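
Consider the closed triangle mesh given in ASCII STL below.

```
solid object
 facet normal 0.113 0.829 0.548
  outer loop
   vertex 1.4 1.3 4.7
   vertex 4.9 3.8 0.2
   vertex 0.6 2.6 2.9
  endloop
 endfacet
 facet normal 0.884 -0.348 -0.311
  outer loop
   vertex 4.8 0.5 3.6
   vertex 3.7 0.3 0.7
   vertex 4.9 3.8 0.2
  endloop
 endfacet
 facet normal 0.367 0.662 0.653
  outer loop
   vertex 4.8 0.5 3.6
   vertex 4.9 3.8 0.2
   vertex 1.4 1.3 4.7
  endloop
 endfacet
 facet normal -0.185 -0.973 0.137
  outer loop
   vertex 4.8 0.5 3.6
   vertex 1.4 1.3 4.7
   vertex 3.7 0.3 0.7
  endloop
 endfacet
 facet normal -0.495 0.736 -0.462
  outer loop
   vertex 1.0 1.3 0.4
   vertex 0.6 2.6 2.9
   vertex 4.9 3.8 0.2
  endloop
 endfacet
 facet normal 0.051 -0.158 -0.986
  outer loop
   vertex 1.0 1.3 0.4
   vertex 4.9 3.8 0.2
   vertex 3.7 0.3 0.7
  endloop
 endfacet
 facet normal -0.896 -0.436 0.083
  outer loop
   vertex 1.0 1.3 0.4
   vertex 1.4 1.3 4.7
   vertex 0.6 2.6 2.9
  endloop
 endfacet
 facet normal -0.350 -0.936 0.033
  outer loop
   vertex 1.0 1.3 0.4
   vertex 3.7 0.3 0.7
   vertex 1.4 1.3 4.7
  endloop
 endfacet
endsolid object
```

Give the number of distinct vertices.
6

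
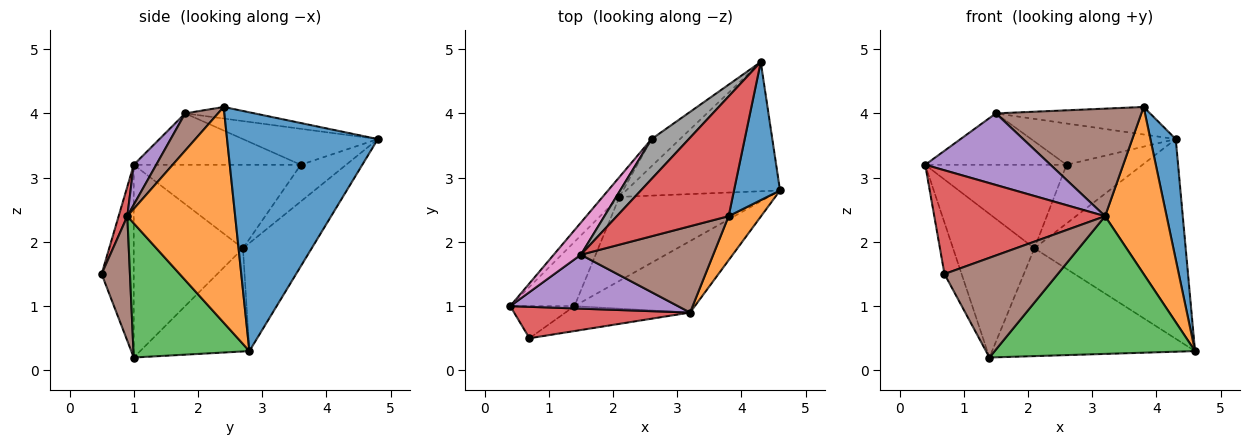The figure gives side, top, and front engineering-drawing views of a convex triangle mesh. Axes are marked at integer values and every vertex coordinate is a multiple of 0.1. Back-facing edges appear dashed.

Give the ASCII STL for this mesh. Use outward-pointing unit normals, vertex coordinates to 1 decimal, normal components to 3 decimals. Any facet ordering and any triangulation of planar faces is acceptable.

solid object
 facet normal 0.969 -0.163 0.187
  outer loop
   vertex 3.8 2.4 4.1
   vertex 4.6 2.8 0.3
   vertex 4.3 4.8 3.6
  endloop
 endfacet
 facet normal 0.861 -0.491 0.130
  outer loop
   vertex 3.2 0.9 2.4
   vertex 4.6 2.8 0.3
   vertex 3.8 2.4 4.1
  endloop
 endfacet
 facet normal 0.457 -0.790 -0.410
  outer loop
   vertex 1.4 1.0 0.2
   vertex 4.6 2.8 0.3
   vertex 3.2 0.9 2.4
  endloop
 endfacet
 facet normal -0.100 0.223 0.970
  outer loop
   vertex 1.5 1.8 4.0
   vertex 3.8 2.4 4.1
   vertex 4.3 4.8 3.6
  endloop
 endfacet
 facet normal 0.142 -0.791 0.596
  outer loop
   vertex 1.5 1.8 4.0
   vertex 0.4 1.0 3.2
   vertex 3.2 0.9 2.4
  endloop
 endfacet
 facet normal 0.174 -0.768 0.616
  outer loop
   vertex 1.5 1.8 4.0
   vertex 3.2 0.9 2.4
   vertex 3.8 2.4 4.1
  endloop
 endfacet
 facet normal -0.708 0.599 0.374
  outer loop
   vertex 2.6 3.6 3.2
   vertex 0.4 1.0 3.2
   vertex 1.5 1.8 4.0
  endloop
 endfacet
 facet normal -0.557 0.597 0.577
  outer loop
   vertex 2.6 3.6 3.2
   vertex 1.5 1.8 4.0
   vertex 4.3 4.8 3.6
  endloop
 endfacet
 facet normal -0.356 0.784 -0.508
  outer loop
   vertex 2.1 2.7 1.9
   vertex 4.3 4.8 3.6
   vertex 4.6 2.8 0.3
  endloop
 endfacet
 facet normal -0.391 0.726 -0.565
  outer loop
   vertex 2.1 2.7 1.9
   vertex 4.6 2.8 0.3
   vertex 1.4 1.0 0.2
  endloop
 endfacet
 facet normal -0.476 0.798 -0.369
  outer loop
   vertex 2.1 2.7 1.9
   vertex 2.6 3.6 3.2
   vertex 4.3 4.8 3.6
  endloop
 endfacet
 facet normal -0.775 0.577 -0.258
  outer loop
   vertex 2.1 2.7 1.9
   vertex 1.4 1.0 0.2
   vertex 0.4 1.0 3.2
  endloop
 endfacet
 facet normal -0.755 0.638 -0.152
  outer loop
   vertex 2.1 2.7 1.9
   vertex 0.4 1.0 3.2
   vertex 2.6 3.6 3.2
  endloop
 endfacet
 facet normal 0.049 -0.956 0.290
  outer loop
   vertex 0.7 0.5 1.5
   vertex 3.2 0.9 2.4
   vertex 0.4 1.0 3.2
  endloop
 endfacet
 facet normal -0.846 0.451 -0.282
  outer loop
   vertex 0.7 0.5 1.5
   vertex 0.4 1.0 3.2
   vertex 1.4 1.0 0.2
  endloop
 endfacet
 facet normal 0.236 -0.943 -0.236
  outer loop
   vertex 0.7 0.5 1.5
   vertex 1.4 1.0 0.2
   vertex 3.2 0.9 2.4
  endloop
 endfacet
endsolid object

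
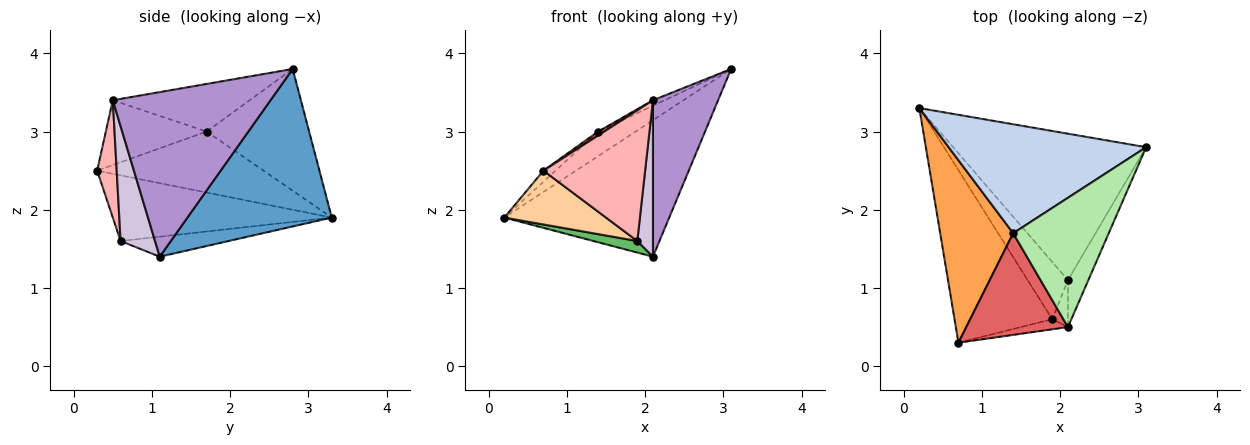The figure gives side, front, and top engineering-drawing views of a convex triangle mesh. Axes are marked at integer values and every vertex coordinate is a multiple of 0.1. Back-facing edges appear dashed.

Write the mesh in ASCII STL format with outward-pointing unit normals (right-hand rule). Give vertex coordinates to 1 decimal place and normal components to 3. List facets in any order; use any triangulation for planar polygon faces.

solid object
 facet normal 0.513 0.585 -0.628
  outer loop
   vertex 2.1 1.1 1.4
   vertex 0.2 3.3 1.9
   vertex 3.1 2.8 3.8
  endloop
 endfacet
 facet normal -0.515 0.188 0.836
  outer loop
   vertex 1.4 1.7 3.0
   vertex 3.1 2.8 3.8
   vertex 0.2 3.3 1.9
  endloop
 endfacet
 facet normal -0.641 0.047 0.766
  outer loop
   vertex 1.4 1.7 3.0
   vertex 0.2 3.3 1.9
   vertex 0.7 0.3 2.5
  endloop
 endfacet
 facet normal -0.540 -0.251 -0.803
  outer loop
   vertex 1.9 0.6 1.6
   vertex 0.7 0.3 2.5
   vertex 0.2 3.3 1.9
  endloop
 endfacet
 facet normal -0.438 -0.178 -0.881
  outer loop
   vertex 1.9 0.6 1.6
   vertex 0.2 3.3 1.9
   vertex 2.1 1.1 1.4
  endloop
 endfacet
 facet normal -0.446 0.038 0.894
  outer loop
   vertex 2.1 0.5 3.4
   vertex 3.1 2.8 3.8
   vertex 1.4 1.7 3.0
  endloop
 endfacet
 facet normal -0.537 -0.032 0.843
  outer loop
   vertex 2.1 0.5 3.4
   vertex 1.4 1.7 3.0
   vertex 0.7 0.3 2.5
  endloop
 endfacet
 facet normal 0.188 -0.979 -0.075
  outer loop
   vertex 2.1 0.5 3.4
   vertex 0.7 0.3 2.5
   vertex 1.9 0.6 1.6
  endloop
 endfacet
 facet normal 0.918 -0.379 -0.114
  outer loop
   vertex 2.1 0.5 3.4
   vertex 2.1 1.1 1.4
   vertex 3.1 2.8 3.8
  endloop
 endfacet
 facet normal 0.903 -0.411 -0.123
  outer loop
   vertex 2.1 0.5 3.4
   vertex 1.9 0.6 1.6
   vertex 2.1 1.1 1.4
  endloop
 endfacet
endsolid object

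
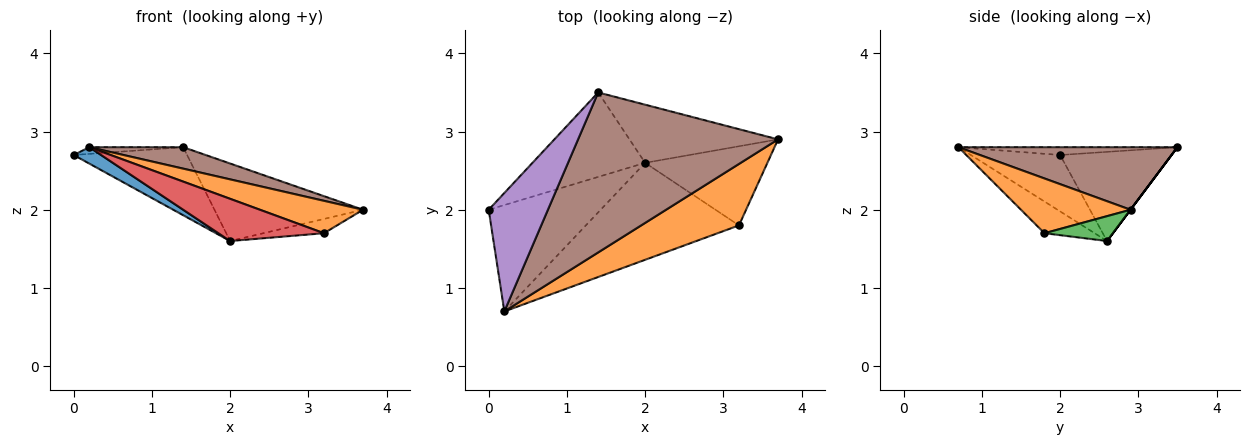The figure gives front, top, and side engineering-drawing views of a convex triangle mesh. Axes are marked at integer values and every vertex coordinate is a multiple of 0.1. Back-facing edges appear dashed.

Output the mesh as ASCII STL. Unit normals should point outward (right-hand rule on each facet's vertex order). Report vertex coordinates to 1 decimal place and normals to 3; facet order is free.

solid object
 facet normal -0.446 -0.137 -0.885
  outer loop
   vertex 2.0 2.6 1.6
   vertex 0.2 0.7 2.8
   vertex 0.0 2.0 2.7
  endloop
 endfacet
 facet normal 0.444 -0.418 0.793
  outer loop
   vertex 3.2 1.8 1.7
   vertex 3.7 2.9 2.0
   vertex 0.2 0.7 2.8
  endloop
 endfacet
 facet normal 0.196 0.174 -0.965
  outer loop
   vertex 3.2 1.8 1.7
   vertex 2.0 2.6 1.6
   vertex 3.7 2.9 2.0
  endloop
 endfacet
 facet normal -0.186 -0.392 -0.901
  outer loop
   vertex 3.2 1.8 1.7
   vertex 0.2 0.7 2.8
   vertex 2.0 2.6 1.6
  endloop
 endfacet
 facet normal -0.131 0.056 0.990
  outer loop
   vertex 1.4 3.5 2.8
   vertex 0.0 2.0 2.7
   vertex 0.2 0.7 2.8
  endloop
 endfacet
 facet normal 0.296 -0.127 0.947
  outer loop
   vertex 1.4 3.5 2.8
   vertex 0.2 0.7 2.8
   vertex 3.7 2.9 2.0
  endloop
 endfacet
 facet normal -0.525 0.534 -0.663
  outer loop
   vertex 1.4 3.5 2.8
   vertex 2.0 2.6 1.6
   vertex 0.0 2.0 2.7
  endloop
 endfacet
 facet normal 0.000 0.800 -0.600
  outer loop
   vertex 1.4 3.5 2.8
   vertex 3.7 2.9 2.0
   vertex 2.0 2.6 1.6
  endloop
 endfacet
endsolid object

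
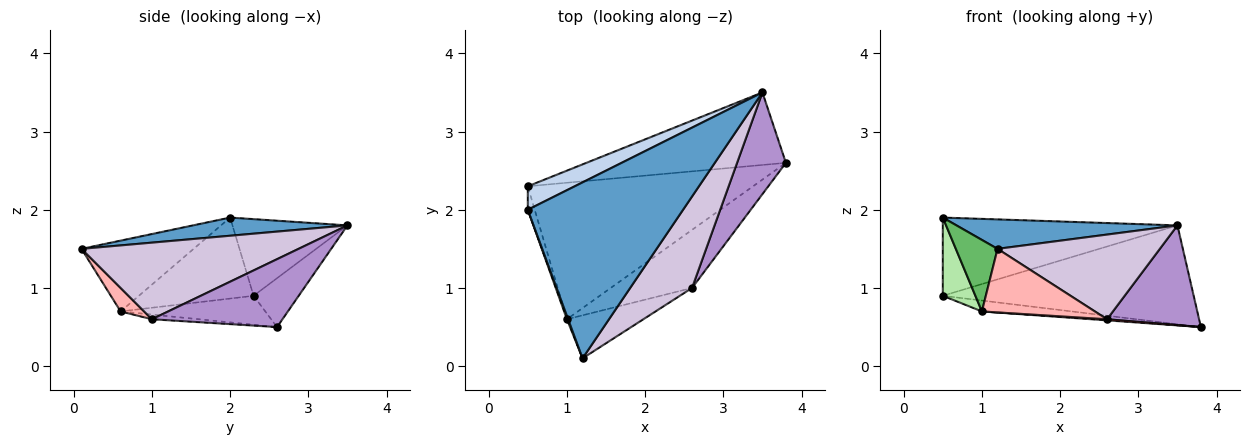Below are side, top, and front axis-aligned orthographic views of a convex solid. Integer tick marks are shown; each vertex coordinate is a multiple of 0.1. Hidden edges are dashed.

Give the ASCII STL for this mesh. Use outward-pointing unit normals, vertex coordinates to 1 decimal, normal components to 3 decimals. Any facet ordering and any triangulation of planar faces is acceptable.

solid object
 facet normal 0.115 -0.164 0.980
  outer loop
   vertex 3.5 3.5 1.8
   vertex 0.5 2.0 1.9
   vertex 1.2 0.1 1.5
  endloop
 endfacet
 facet normal -0.425 0.867 0.260
  outer loop
   vertex 0.5 2.3 0.9
   vertex 0.5 2.0 1.9
   vertex 3.5 3.5 1.8
  endloop
 endfacet
 facet normal -0.144 0.798 -0.585
  outer loop
   vertex 0.5 2.3 0.9
   vertex 3.5 3.5 1.8
   vertex 3.8 2.6 0.5
  endloop
 endfacet
 facet normal -0.127 0.079 -0.989
  outer loop
   vertex 1.0 0.6 0.7
   vertex 0.5 2.3 0.9
   vertex 3.8 2.6 0.5
  endloop
 endfacet
 facet normal -0.937 -0.349 0.016
  outer loop
   vertex 1.0 0.6 0.7
   vertex 1.2 0.1 1.5
   vertex 0.5 2.0 1.9
  endloop
 endfacet
 facet normal -0.959 -0.272 -0.082
  outer loop
   vertex 1.0 0.6 0.7
   vertex 0.5 2.0 1.9
   vertex 0.5 2.3 0.9
  endloop
 endfacet
 facet normal -0.058 -0.019 -0.998
  outer loop
   vertex 2.6 1.0 0.6
   vertex 1.0 0.6 0.7
   vertex 3.8 2.6 0.5
  endloop
 endfacet
 facet normal 0.170 -0.816 -0.552
  outer loop
   vertex 2.6 1.0 0.6
   vertex 1.2 0.1 1.5
   vertex 1.0 0.6 0.7
  endloop
 endfacet
 facet normal 0.705 -0.497 0.507
  outer loop
   vertex 2.6 1.0 0.6
   vertex 3.8 2.6 0.5
   vertex 3.5 3.5 1.8
  endloop
 endfacet
 facet normal 0.672 -0.503 0.543
  outer loop
   vertex 2.6 1.0 0.6
   vertex 3.5 3.5 1.8
   vertex 1.2 0.1 1.5
  endloop
 endfacet
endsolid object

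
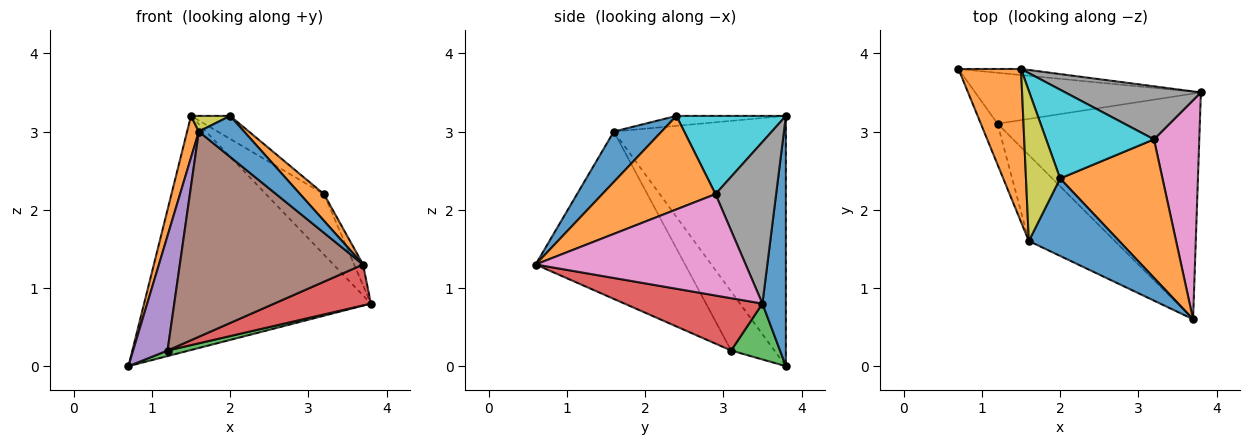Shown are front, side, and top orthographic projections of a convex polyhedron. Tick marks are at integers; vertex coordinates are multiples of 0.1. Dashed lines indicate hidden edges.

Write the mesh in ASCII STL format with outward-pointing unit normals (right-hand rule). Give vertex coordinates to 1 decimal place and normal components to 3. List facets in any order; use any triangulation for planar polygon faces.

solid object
 facet normal 0.103 0.994 -0.026
  outer loop
   vertex 1.5 3.8 3.2
   vertex 3.8 3.5 0.8
   vertex 0.7 3.8 0.0
  endloop
 endfacet
 facet normal -0.968 -0.066 0.242
  outer loop
   vertex 1.6 1.6 3.0
   vertex 1.5 3.8 3.2
   vertex 0.7 3.8 0.0
  endloop
 endfacet
 facet normal 0.239 -0.105 -0.965
  outer loop
   vertex 1.2 3.1 0.2
   vertex 0.7 3.8 0.0
   vertex 3.8 3.5 0.8
  endloop
 endfacet
 facet normal 0.247 -0.173 -0.954
  outer loop
   vertex 1.2 3.1 0.2
   vertex 3.8 3.5 0.8
   vertex 3.7 0.6 1.3
  endloop
 endfacet
 facet normal -0.764 -0.608 -0.216
  outer loop
   vertex 1.2 3.1 0.2
   vertex 1.6 1.6 3.0
   vertex 0.7 3.8 0.0
  endloop
 endfacet
 facet normal -0.601 -0.737 -0.309
  outer loop
   vertex 1.2 3.1 0.2
   vertex 3.7 0.6 1.3
   vertex 1.6 1.6 3.0
  endloop
 endfacet
 facet normal 0.912 0.039 0.408
  outer loop
   vertex 3.2 2.9 2.2
   vertex 3.7 0.6 1.3
   vertex 3.8 3.5 0.8
  endloop
 endfacet
 facet normal 0.618 0.591 0.518
  outer loop
   vertex 3.2 2.9 2.2
   vertex 3.8 3.5 0.8
   vertex 1.5 3.8 3.2
  endloop
 endfacet
 facet normal -0.279 -0.100 0.955
  outer loop
   vertex 2.0 2.4 3.2
   vertex 1.5 3.8 3.2
   vertex 1.6 1.6 3.0
  endloop
 endfacet
 facet normal 0.575 0.205 0.792
  outer loop
   vertex 2.0 2.4 3.2
   vertex 3.2 2.9 2.2
   vertex 1.5 3.8 3.2
  endloop
 endfacet
 facet normal 0.442 -0.419 0.793
  outer loop
   vertex 2.0 2.4 3.2
   vertex 1.6 1.6 3.0
   vertex 3.7 0.6 1.3
  endloop
 endfacet
 facet normal 0.668 -0.141 0.731
  outer loop
   vertex 2.0 2.4 3.2
   vertex 3.7 0.6 1.3
   vertex 3.2 2.9 2.2
  endloop
 endfacet
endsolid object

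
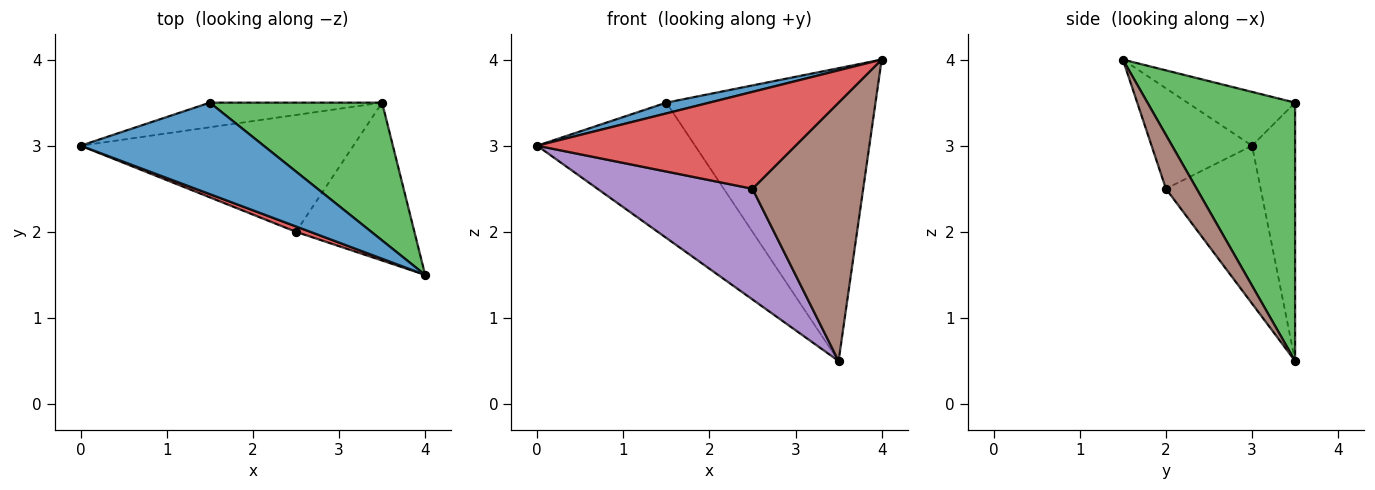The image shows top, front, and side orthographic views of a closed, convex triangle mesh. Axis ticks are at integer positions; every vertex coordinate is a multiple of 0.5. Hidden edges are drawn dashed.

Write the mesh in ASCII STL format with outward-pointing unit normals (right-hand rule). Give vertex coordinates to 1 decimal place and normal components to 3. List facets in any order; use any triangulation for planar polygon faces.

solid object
 facet normal -0.280 -0.112 0.953
  outer loop
   vertex 1.5 3.5 3.5
   vertex 0.0 3.0 3.0
   vertex 4.0 1.5 4.0
  endloop
 endfacet
 facet normal -0.259 0.950 -0.173
  outer loop
   vertex 1.5 3.5 3.5
   vertex 3.5 3.5 0.5
   vertex 0.0 3.0 3.0
  endloop
 endfacet
 facet normal 0.538 0.763 0.359
  outer loop
   vertex 1.5 3.5 3.5
   vertex 4.0 1.5 4.0
   vertex 3.5 3.5 0.5
  endloop
 endfacet
 facet normal -0.362 -0.931 0.052
  outer loop
   vertex 2.5 2.0 2.5
   vertex 4.0 1.5 4.0
   vertex 0.0 3.0 3.0
  endloop
 endfacet
 facet normal -0.387 -0.634 -0.669
  outer loop
   vertex 2.5 2.0 2.5
   vertex 0.0 3.0 3.0
   vertex 3.5 3.5 0.5
  endloop
 endfacet
 facet normal 0.231 -0.830 -0.507
  outer loop
   vertex 2.5 2.0 2.5
   vertex 3.5 3.5 0.5
   vertex 4.0 1.5 4.0
  endloop
 endfacet
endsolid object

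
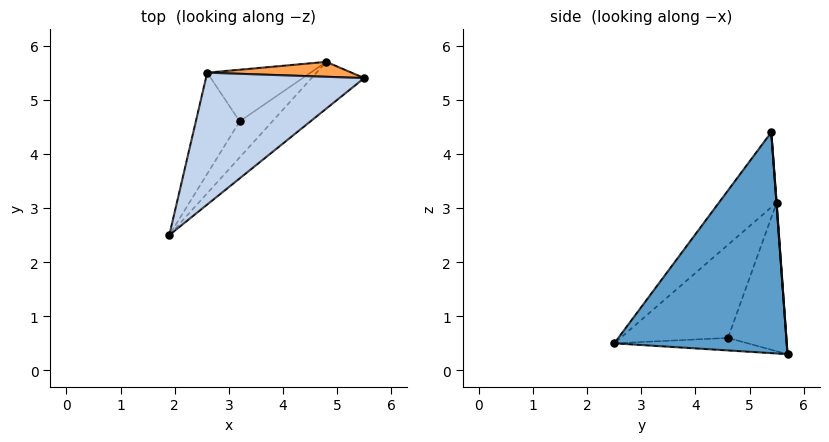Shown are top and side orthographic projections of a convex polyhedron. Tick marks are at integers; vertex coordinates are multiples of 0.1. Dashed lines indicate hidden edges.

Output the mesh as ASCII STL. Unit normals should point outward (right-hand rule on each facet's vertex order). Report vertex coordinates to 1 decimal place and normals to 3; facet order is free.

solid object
 facet normal 0.724 -0.667 -0.173
  outer loop
   vertex 4.8 5.7 0.3
   vertex 5.5 5.4 4.4
   vertex 1.9 2.5 0.5
  endloop
 endfacet
 facet normal -0.354 -0.564 0.746
  outer loop
   vertex 2.6 5.5 3.1
   vertex 1.9 2.5 0.5
   vertex 5.5 5.4 4.4
  endloop
 endfacet
 facet normal 0.002 0.997 0.073
  outer loop
   vertex 2.6 5.5 3.1
   vertex 5.5 5.4 4.4
   vertex 4.8 5.7 0.3
  endloop
 endfacet
 facet normal -0.346 0.257 -0.902
  outer loop
   vertex 3.2 4.6 0.6
   vertex 4.8 5.7 0.3
   vertex 1.9 2.5 0.5
  endloop
 endfacet
 facet normal -0.782 0.502 -0.368
  outer loop
   vertex 3.2 4.6 0.6
   vertex 1.9 2.5 0.5
   vertex 2.6 5.5 3.1
  endloop
 endfacet
 facet normal -0.569 0.720 -0.396
  outer loop
   vertex 3.2 4.6 0.6
   vertex 2.6 5.5 3.1
   vertex 4.8 5.7 0.3
  endloop
 endfacet
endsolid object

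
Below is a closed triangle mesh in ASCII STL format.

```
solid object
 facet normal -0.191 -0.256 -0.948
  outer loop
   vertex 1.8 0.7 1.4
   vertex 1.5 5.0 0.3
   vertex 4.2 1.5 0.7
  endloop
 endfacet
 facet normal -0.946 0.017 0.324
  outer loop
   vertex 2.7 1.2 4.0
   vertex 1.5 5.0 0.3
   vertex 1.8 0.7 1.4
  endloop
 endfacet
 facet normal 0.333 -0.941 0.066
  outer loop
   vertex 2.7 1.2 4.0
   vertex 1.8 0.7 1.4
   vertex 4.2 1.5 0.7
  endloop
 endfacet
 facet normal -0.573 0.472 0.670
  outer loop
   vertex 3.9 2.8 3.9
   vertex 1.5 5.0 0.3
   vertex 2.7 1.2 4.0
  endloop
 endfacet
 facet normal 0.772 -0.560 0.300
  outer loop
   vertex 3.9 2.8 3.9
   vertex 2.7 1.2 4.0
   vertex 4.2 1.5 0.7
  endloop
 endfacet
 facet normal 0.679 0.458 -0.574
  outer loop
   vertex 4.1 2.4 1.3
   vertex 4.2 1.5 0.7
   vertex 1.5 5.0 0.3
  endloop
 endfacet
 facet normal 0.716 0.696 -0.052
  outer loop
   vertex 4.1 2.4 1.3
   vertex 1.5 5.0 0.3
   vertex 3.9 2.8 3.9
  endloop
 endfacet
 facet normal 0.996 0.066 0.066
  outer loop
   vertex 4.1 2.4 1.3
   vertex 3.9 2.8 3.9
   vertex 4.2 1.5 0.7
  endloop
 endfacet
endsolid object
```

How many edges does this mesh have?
12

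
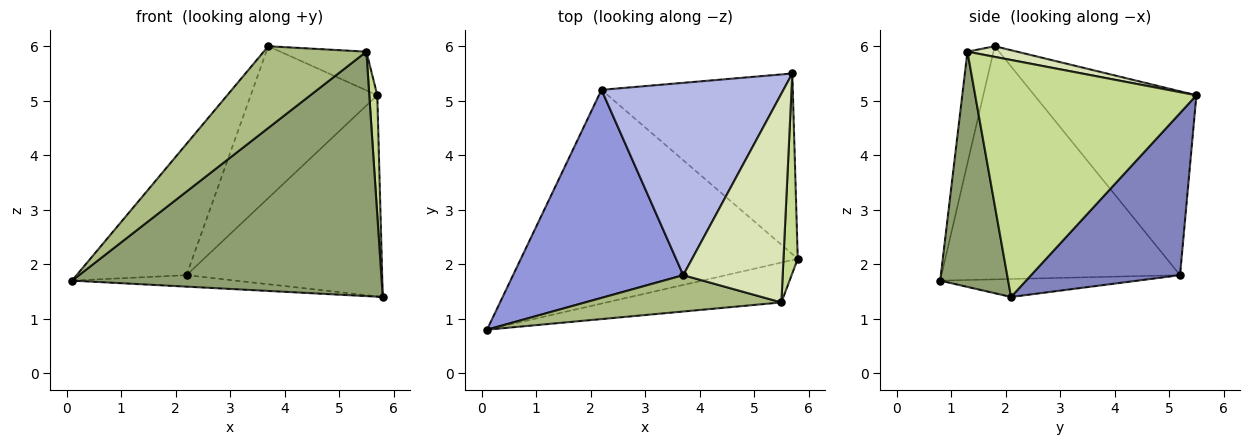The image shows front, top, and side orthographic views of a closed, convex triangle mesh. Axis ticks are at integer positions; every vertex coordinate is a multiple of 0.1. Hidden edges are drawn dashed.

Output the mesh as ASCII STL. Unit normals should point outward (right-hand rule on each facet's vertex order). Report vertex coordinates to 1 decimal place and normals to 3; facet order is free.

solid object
 facet normal -0.065 0.054 -0.996
  outer loop
   vertex 2.2 5.2 1.8
   vertex 5.8 2.1 1.4
   vertex 0.1 0.8 1.7
  endloop
 endfacet
 facet normal 0.493 0.647 -0.582
  outer loop
   vertex 2.2 5.2 1.8
   vertex 5.7 5.5 5.1
   vertex 5.8 2.1 1.4
  endloop
 endfacet
 facet normal -0.757 0.349 0.553
  outer loop
   vertex 2.2 5.2 1.8
   vertex 0.1 0.8 1.7
   vertex 3.7 1.8 6.0
  endloop
 endfacet
 facet normal -0.621 0.485 0.615
  outer loop
   vertex 2.2 5.2 1.8
   vertex 3.7 1.8 6.0
   vertex 5.7 5.5 5.1
  endloop
 endfacet
 facet normal 0.212 -0.965 -0.157
  outer loop
   vertex 5.5 1.3 5.9
   vertex 0.1 0.8 1.7
   vertex 5.8 2.1 1.4
  endloop
 endfacet
 facet normal -0.225 -0.890 0.396
  outer loop
   vertex 5.5 1.3 5.9
   vertex 3.7 1.8 6.0
   vertex 0.1 0.8 1.7
  endloop
 endfacet
 facet normal 0.998 -0.036 0.060
  outer loop
   vertex 5.5 1.3 5.9
   vertex 5.8 2.1 1.4
   vertex 5.7 5.5 5.1
  endloop
 endfacet
 facet normal 0.105 0.181 0.978
  outer loop
   vertex 5.5 1.3 5.9
   vertex 5.7 5.5 5.1
   vertex 3.7 1.8 6.0
  endloop
 endfacet
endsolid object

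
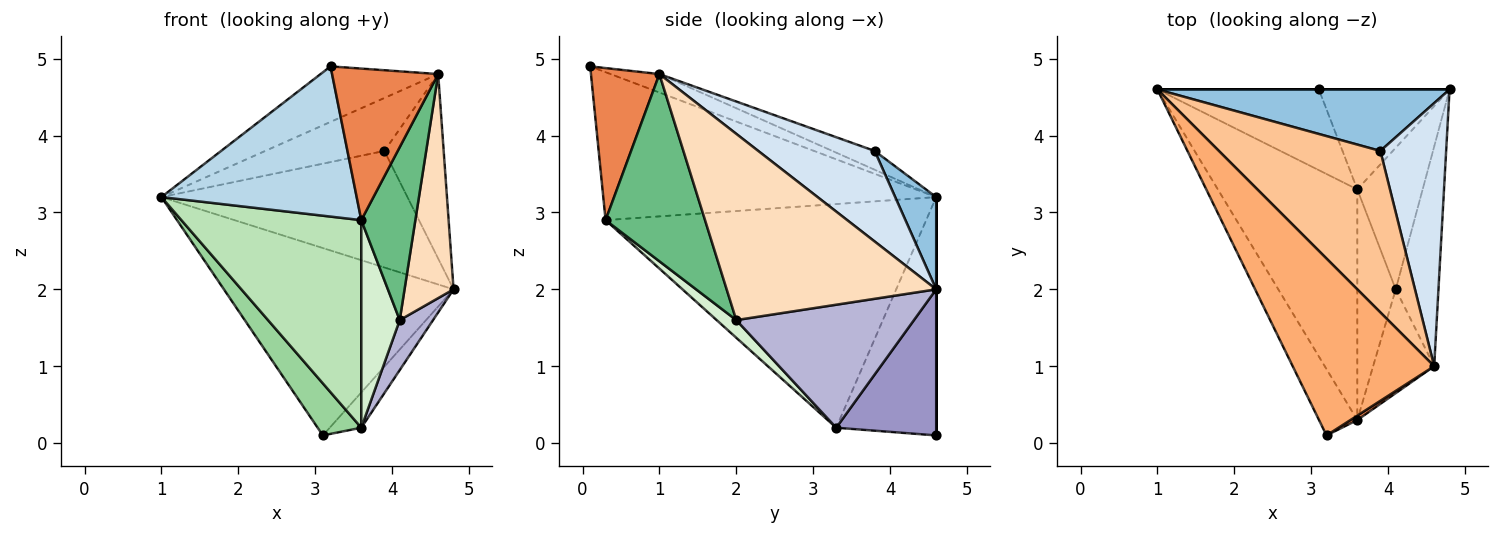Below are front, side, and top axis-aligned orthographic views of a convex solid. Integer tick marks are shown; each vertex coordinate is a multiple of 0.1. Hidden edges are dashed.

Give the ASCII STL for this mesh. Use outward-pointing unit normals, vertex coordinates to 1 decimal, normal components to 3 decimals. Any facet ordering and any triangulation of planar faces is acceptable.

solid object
 facet normal 0.000 1.000 0.000
  outer loop
   vertex 3.1 4.6 0.1
   vertex 1.0 4.6 3.2
   vertex 4.8 4.6 2.0
  endloop
 endfacet
 facet normal 0.146 0.875 0.462
  outer loop
   vertex 3.9 3.8 3.8
   vertex 4.8 4.6 2.0
   vertex 1.0 4.6 3.2
  endloop
 endfacet
 facet normal -0.842 -0.494 -0.218
  outer loop
   vertex 3.6 0.3 2.9
   vertex 3.2 0.1 4.9
   vertex 1.0 4.6 3.2
  endloop
 endfacet
 facet normal 0.748 0.381 0.543
  outer loop
   vertex 4.6 1.0 4.8
   vertex 4.8 4.6 2.0
   vertex 3.9 3.8 3.8
  endloop
 endfacet
 facet normal 0.542 -0.840 0.024
  outer loop
   vertex 4.6 1.0 4.8
   vertex 3.2 0.1 4.9
   vertex 3.6 0.3 2.9
  endloop
 endfacet
 facet normal -0.123 0.297 0.947
  outer loop
   vertex 4.6 1.0 4.8
   vertex 1.0 4.6 3.2
   vertex 3.2 0.1 4.9
  endloop
 endfacet
 facet normal -0.110 0.310 0.944
  outer loop
   vertex 4.6 1.0 4.8
   vertex 3.9 3.8 3.8
   vertex 1.0 4.6 3.2
  endloop
 endfacet
 facet normal 0.950 -0.222 -0.218
  outer loop
   vertex 4.6 1.0 4.8
   vertex 4.1 2.0 1.6
   vertex 4.8 4.6 2.0
  endloop
 endfacet
 facet normal 0.845 -0.459 -0.275
  outer loop
   vertex 4.6 1.0 4.8
   vertex 3.6 0.3 2.9
   vertex 4.1 2.0 1.6
  endloop
 endfacet
 facet normal -0.779 -0.340 -0.527
  outer loop
   vertex 3.6 3.3 0.2
   vertex 1.0 4.6 3.2
   vertex 3.1 4.6 0.1
  endloop
 endfacet
 facet normal -0.766 -0.430 -0.478
  outer loop
   vertex 3.6 3.3 0.2
   vertex 3.6 0.3 2.9
   vertex 1.0 4.6 3.2
  endloop
 endfacet
 facet normal 0.324 -0.633 -0.703
  outer loop
   vertex 3.6 3.3 0.2
   vertex 4.1 2.0 1.6
   vertex 3.6 0.3 2.9
  endloop
 endfacet
 facet normal 0.725 0.229 -0.649
  outer loop
   vertex 3.6 3.3 0.2
   vertex 3.1 4.6 0.1
   vertex 4.8 4.6 2.0
  endloop
 endfacet
 facet normal 0.871 -0.163 -0.463
  outer loop
   vertex 3.6 3.3 0.2
   vertex 4.8 4.6 2.0
   vertex 4.1 2.0 1.6
  endloop
 endfacet
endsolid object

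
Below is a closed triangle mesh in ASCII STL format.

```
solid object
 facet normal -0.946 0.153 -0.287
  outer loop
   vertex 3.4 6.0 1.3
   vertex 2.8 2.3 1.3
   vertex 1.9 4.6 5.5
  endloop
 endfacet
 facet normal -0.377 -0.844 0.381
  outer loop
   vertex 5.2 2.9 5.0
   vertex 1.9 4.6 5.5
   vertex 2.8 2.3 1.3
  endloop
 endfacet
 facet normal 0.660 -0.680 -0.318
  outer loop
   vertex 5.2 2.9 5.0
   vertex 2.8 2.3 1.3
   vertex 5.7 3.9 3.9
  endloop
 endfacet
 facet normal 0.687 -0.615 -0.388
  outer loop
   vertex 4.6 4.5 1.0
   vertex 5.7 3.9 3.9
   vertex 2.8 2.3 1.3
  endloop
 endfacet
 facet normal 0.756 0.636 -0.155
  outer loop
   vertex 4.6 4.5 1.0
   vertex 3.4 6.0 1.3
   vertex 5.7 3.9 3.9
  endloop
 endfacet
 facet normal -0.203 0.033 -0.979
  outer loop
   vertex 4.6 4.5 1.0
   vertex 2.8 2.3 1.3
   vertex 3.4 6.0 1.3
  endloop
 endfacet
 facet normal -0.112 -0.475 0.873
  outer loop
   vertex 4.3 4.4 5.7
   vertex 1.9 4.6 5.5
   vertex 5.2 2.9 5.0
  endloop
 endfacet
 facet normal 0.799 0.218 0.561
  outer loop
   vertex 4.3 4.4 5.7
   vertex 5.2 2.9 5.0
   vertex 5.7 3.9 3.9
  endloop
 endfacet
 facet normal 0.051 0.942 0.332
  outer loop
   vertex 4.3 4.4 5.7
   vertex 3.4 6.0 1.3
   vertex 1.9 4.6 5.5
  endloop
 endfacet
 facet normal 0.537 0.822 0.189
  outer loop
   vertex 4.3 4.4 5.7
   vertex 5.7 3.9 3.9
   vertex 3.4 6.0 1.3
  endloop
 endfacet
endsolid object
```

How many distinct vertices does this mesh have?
7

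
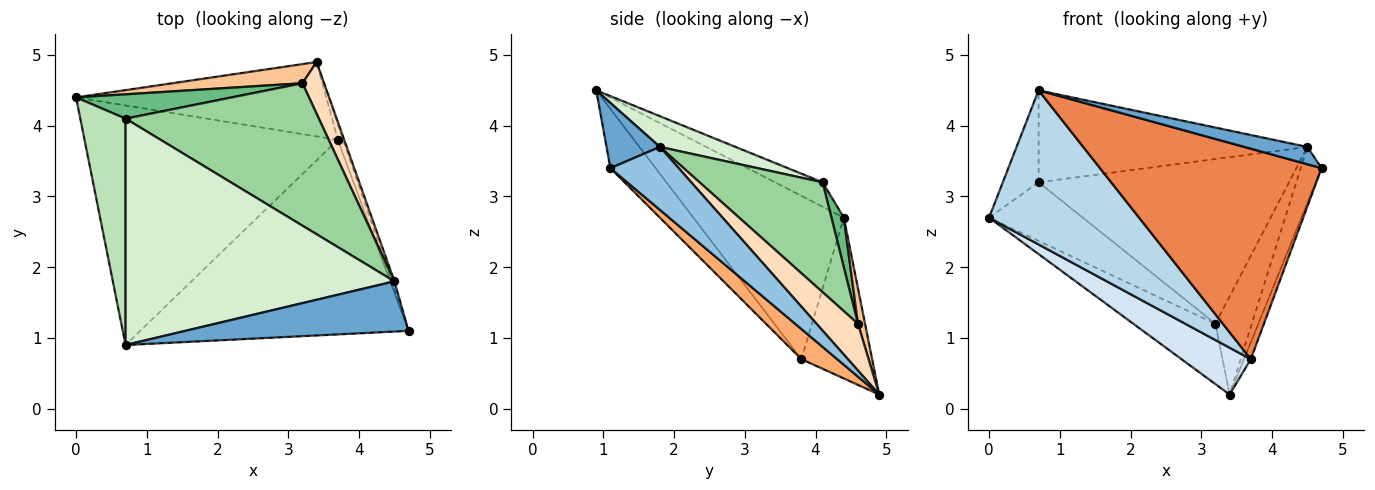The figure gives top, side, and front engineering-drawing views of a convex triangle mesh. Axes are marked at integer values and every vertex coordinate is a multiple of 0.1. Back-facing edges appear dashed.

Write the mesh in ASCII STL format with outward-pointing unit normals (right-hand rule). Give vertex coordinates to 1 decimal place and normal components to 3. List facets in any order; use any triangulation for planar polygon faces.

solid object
 facet normal 0.266 -0.314 0.911
  outer loop
   vertex 4.5 1.8 3.7
   vertex 0.7 0.9 4.5
   vertex 4.7 1.1 3.4
  endloop
 endfacet
 facet normal 0.956 0.291 -0.042
  outer loop
   vertex 4.5 1.8 3.7
   vertex 4.7 1.1 3.4
   vertex 3.4 4.9 0.2
  endloop
 endfacet
 facet normal -0.477 -0.476 -0.739
  outer loop
   vertex 3.7 3.8 0.7
   vertex 0.7 0.9 4.5
   vertex 0.0 4.4 2.7
  endloop
 endfacet
 facet normal -0.478 -0.468 -0.743
  outer loop
   vertex 3.7 3.8 0.7
   vertex 0.0 4.4 2.7
   vertex 3.4 4.9 0.2
  endloop
 endfacet
 facet normal -0.148 -0.726 -0.671
  outer loop
   vertex 3.7 3.8 0.7
   vertex 4.7 1.1 3.4
   vertex 0.7 0.9 4.5
  endloop
 endfacet
 facet normal 0.967 0.185 -0.173
  outer loop
   vertex 3.7 3.8 0.7
   vertex 3.4 4.9 0.2
   vertex 4.7 1.1 3.4
  endloop
 endfacet
 facet normal 0.082 0.950 0.301
  outer loop
   vertex 3.2 4.6 1.2
   vertex 3.4 4.9 0.2
   vertex 0.0 4.4 2.7
  endloop
 endfacet
 facet normal 0.710 0.623 0.329
  outer loop
   vertex 3.2 4.6 1.2
   vertex 4.5 1.8 3.7
   vertex 3.4 4.9 0.2
  endloop
 endfacet
 facet normal 0.121 0.917 0.381
  outer loop
   vertex 0.7 4.1 3.2
   vertex 3.2 4.6 1.2
   vertex 0.0 4.4 2.7
  endloop
 endfacet
 facet normal 0.349 0.709 0.613
  outer loop
   vertex 0.7 4.1 3.2
   vertex 4.5 1.8 3.7
   vertex 3.2 4.6 1.2
  endloop
 endfacet
 facet normal -0.448 0.337 0.829
  outer loop
   vertex 0.7 4.1 3.2
   vertex 0.0 4.4 2.7
   vertex 0.7 0.9 4.5
  endloop
 endfacet
 facet normal 0.105 0.374 0.921
  outer loop
   vertex 0.7 4.1 3.2
   vertex 0.7 0.9 4.5
   vertex 4.5 1.8 3.7
  endloop
 endfacet
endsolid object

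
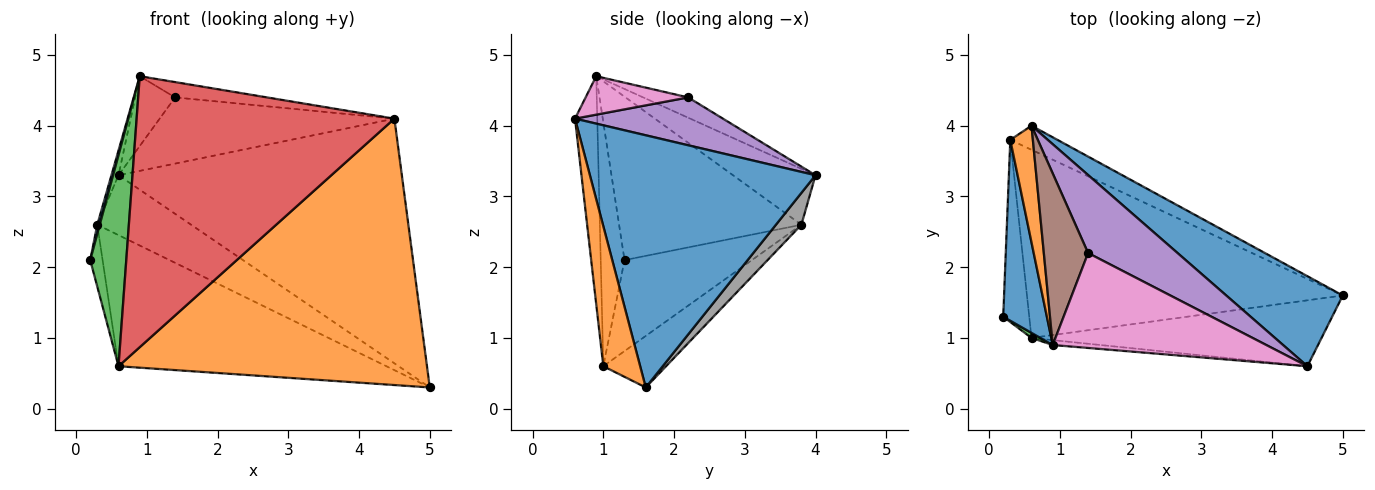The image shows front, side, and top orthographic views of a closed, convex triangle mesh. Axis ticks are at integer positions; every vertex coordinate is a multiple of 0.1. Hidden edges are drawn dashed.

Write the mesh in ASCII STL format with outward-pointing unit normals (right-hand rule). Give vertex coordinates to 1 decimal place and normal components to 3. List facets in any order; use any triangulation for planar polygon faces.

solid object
 facet normal 0.599 0.752 0.277
  outer loop
   vertex 4.5 0.6 4.1
   vertex 5.0 1.6 0.3
   vertex 0.6 4.0 3.3
  endloop
 endfacet
 facet normal 0.115 -0.964 -0.239
  outer loop
   vertex 0.6 1.0 0.6
   vertex 5.0 1.6 0.3
   vertex 4.5 0.6 4.1
  endloop
 endfacet
 facet normal -0.551 -0.834 0.020
  outer loop
   vertex 0.6 1.0 0.6
   vertex 0.9 0.9 4.7
   vertex 0.2 1.3 2.1
  endloop
 endfacet
 facet normal -0.086 -0.996 -0.018
  outer loop
   vertex 0.6 1.0 0.6
   vertex 4.5 0.6 4.1
   vertex 0.9 0.9 4.7
  endloop
 endfacet
 facet normal 0.378 0.599 0.706
  outer loop
   vertex 1.4 2.2 4.4
   vertex 4.5 0.6 4.1
   vertex 0.6 4.0 3.3
  endloop
 endfacet
 facet normal -0.391 0.347 0.852
  outer loop
   vertex 1.4 2.2 4.4
   vertex 0.6 4.0 3.3
   vertex 0.9 0.9 4.7
  endloop
 endfacet
 facet normal 0.175 0.157 0.972
  outer loop
   vertex 1.4 2.2 4.4
   vertex 0.9 0.9 4.7
   vertex 4.5 0.6 4.1
  endloop
 endfacet
 facet normal 0.244 0.900 -0.362
  outer loop
   vertex 0.3 3.8 2.6
   vertex 0.6 4.0 3.3
   vertex 5.0 1.6 0.3
  endloop
 endfacet
 facet normal -0.133 0.567 -0.813
  outer loop
   vertex 0.3 3.8 2.6
   vertex 5.0 1.6 0.3
   vertex 0.6 1.0 0.6
  endloop
 endfacet
 facet normal -0.957 0.093 -0.274
  outer loop
   vertex 0.3 3.8 2.6
   vertex 0.6 1.0 0.6
   vertex 0.2 1.3 2.1
  endloop
 endfacet
 facet normal -0.966 -0.013 0.258
  outer loop
   vertex 0.3 3.8 2.6
   vertex 0.2 1.3 2.1
   vertex 0.9 0.9 4.7
  endloop
 endfacet
 facet normal -0.924 0.079 0.373
  outer loop
   vertex 0.3 3.8 2.6
   vertex 0.9 0.9 4.7
   vertex 0.6 4.0 3.3
  endloop
 endfacet
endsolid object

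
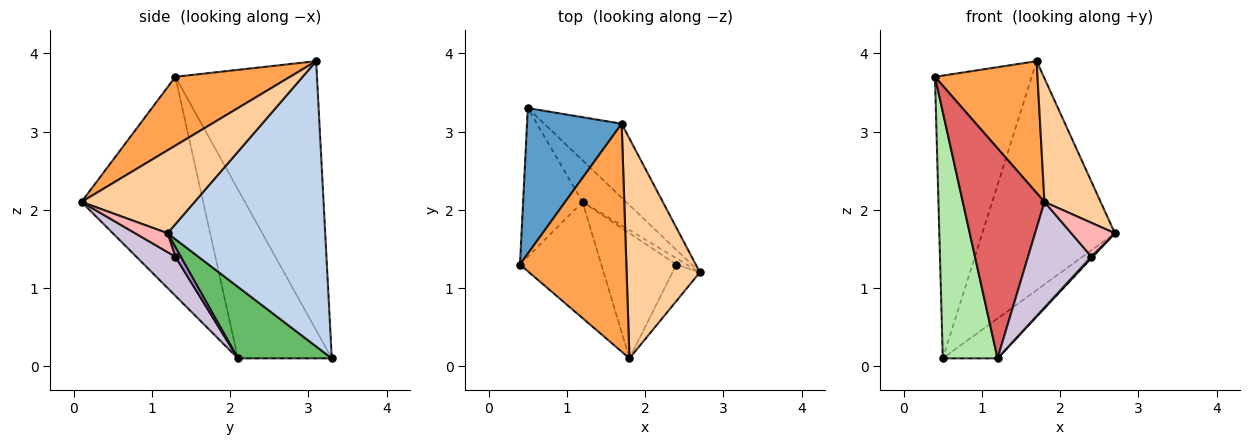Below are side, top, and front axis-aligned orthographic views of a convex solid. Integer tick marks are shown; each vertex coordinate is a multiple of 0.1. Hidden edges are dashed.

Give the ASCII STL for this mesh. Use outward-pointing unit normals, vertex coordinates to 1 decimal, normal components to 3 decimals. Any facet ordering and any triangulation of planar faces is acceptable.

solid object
 facet normal -0.793 0.542 0.279
  outer loop
   vertex 1.7 3.1 3.9
   vertex 0.5 3.3 0.1
   vertex 0.4 1.3 3.7
  endloop
 endfacet
 facet normal 0.749 0.630 -0.203
  outer loop
   vertex 1.7 3.1 3.9
   vertex 2.7 1.2 1.7
   vertex 0.5 3.3 0.1
  endloop
 endfacet
 facet normal 0.489 -0.437 0.755
  outer loop
   vertex 1.8 0.1 2.1
   vertex 1.7 3.1 3.9
   vertex 0.4 1.3 3.7
  endloop
 endfacet
 facet normal 0.702 -0.349 0.621
  outer loop
   vertex 1.8 0.1 2.1
   vertex 2.7 1.2 1.7
   vertex 1.7 3.1 3.9
  endloop
 endfacet
 facet normal 0.764 0.446 -0.466
  outer loop
   vertex 1.2 2.1 0.1
   vertex 0.5 3.3 0.1
   vertex 2.7 1.2 1.7
  endloop
 endfacet
 facet normal -0.826 -0.482 -0.291
  outer loop
   vertex 1.2 2.1 0.1
   vertex 0.4 1.3 3.7
   vertex 0.5 3.3 0.1
  endloop
 endfacet
 facet normal -0.793 -0.533 -0.295
  outer loop
   vertex 1.2 2.1 0.1
   vertex 1.8 0.1 2.1
   vertex 0.4 1.3 3.7
  endloop
 endfacet
 facet normal 0.451 -0.607 -0.654
  outer loop
   vertex 2.4 1.3 1.4
   vertex 2.7 1.2 1.7
   vertex 1.8 0.1 2.1
  endloop
 endfacet
 facet normal 0.665 -0.181 -0.725
  outer loop
   vertex 2.4 1.3 1.4
   vertex 1.2 2.1 0.1
   vertex 2.7 1.2 1.7
  endloop
 endfacet
 facet normal 0.370 -0.599 -0.710
  outer loop
   vertex 2.4 1.3 1.4
   vertex 1.8 0.1 2.1
   vertex 1.2 2.1 0.1
  endloop
 endfacet
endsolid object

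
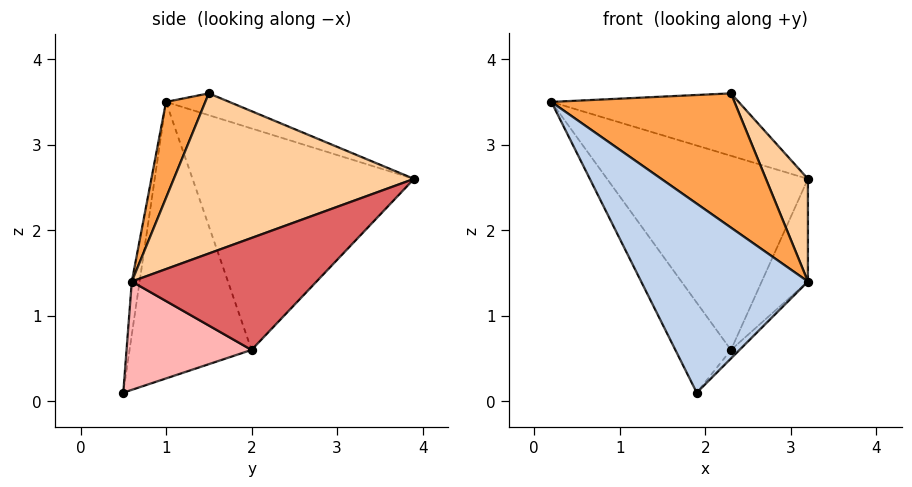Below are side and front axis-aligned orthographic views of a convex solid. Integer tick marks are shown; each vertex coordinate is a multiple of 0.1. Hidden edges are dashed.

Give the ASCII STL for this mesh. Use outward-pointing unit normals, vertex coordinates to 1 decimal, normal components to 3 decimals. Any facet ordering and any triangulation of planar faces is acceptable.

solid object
 facet normal -0.144 0.426 0.893
  outer loop
   vertex 2.3 1.5 3.6
   vertex 3.2 3.9 2.6
   vertex 0.2 1.0 3.5
  endloop
 endfacet
 facet normal -0.046 -0.991 0.123
  outer loop
   vertex 3.2 0.6 1.4
   vertex 0.2 1.0 3.5
   vertex 1.9 0.5 0.1
  endloop
 endfacet
 facet normal 0.189 -0.879 0.437
  outer loop
   vertex 3.2 0.6 1.4
   vertex 2.3 1.5 3.6
   vertex 0.2 1.0 3.5
  endloop
 endfacet
 facet normal 0.890 -0.156 0.428
  outer loop
   vertex 3.2 0.6 1.4
   vertex 3.2 3.9 2.6
   vertex 2.3 1.5 3.6
  endloop
 endfacet
 facet normal -0.709 0.643 -0.292
  outer loop
   vertex 2.3 2.0 0.6
   vertex 0.2 1.0 3.5
   vertex 3.2 3.9 2.6
  endloop
 endfacet
 facet normal -0.809 0.368 -0.459
  outer loop
   vertex 2.3 2.0 0.6
   vertex 1.9 0.5 0.1
   vertex 0.2 1.0 3.5
  endloop
 endfacet
 facet normal 0.807 0.202 -0.555
  outer loop
   vertex 2.3 2.0 0.6
   vertex 3.2 3.9 2.6
   vertex 3.2 0.6 1.4
  endloop
 endfacet
 facet normal 0.704 0.048 -0.708
  outer loop
   vertex 2.3 2.0 0.6
   vertex 3.2 0.6 1.4
   vertex 1.9 0.5 0.1
  endloop
 endfacet
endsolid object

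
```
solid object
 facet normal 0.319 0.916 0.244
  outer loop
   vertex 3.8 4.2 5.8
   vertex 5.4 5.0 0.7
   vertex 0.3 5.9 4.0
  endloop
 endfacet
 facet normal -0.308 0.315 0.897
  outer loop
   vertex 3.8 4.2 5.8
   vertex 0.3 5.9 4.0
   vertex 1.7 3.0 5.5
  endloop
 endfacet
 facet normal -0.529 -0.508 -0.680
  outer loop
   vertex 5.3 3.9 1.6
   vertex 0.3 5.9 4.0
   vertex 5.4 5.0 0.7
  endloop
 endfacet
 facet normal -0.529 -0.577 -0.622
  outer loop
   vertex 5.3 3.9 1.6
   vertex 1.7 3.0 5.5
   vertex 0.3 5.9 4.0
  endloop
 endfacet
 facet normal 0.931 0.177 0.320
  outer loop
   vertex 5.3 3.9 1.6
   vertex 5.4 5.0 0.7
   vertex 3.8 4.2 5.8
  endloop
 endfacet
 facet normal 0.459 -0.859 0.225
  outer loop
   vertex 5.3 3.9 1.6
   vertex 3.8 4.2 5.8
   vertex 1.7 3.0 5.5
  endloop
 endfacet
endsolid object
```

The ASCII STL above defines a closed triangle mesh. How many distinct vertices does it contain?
5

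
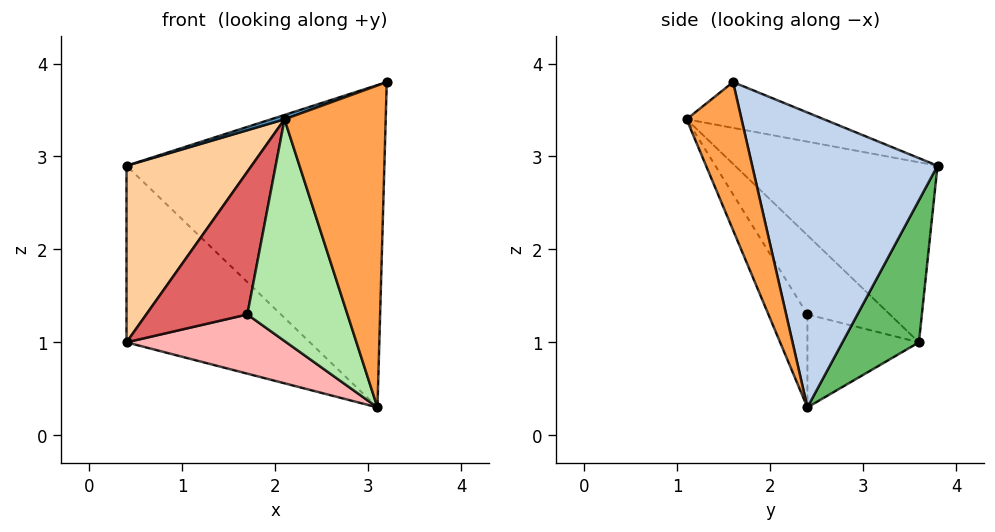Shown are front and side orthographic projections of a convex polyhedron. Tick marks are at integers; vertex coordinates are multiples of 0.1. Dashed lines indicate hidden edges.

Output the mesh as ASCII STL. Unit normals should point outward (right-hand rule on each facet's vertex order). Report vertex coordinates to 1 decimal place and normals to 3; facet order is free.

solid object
 facet normal -0.329 -0.032 0.944
  outer loop
   vertex 2.1 1.1 3.4
   vertex 3.2 1.6 3.8
   vertex 0.4 3.8 2.9
  endloop
 endfacet
 facet normal 0.576 0.801 0.167
  outer loop
   vertex 3.1 2.4 0.3
   vertex 0.4 3.8 2.9
   vertex 3.2 1.6 3.8
  endloop
 endfacet
 facet normal 0.467 -0.859 -0.210
  outer loop
   vertex 3.1 2.4 0.3
   vertex 3.2 1.6 3.8
   vertex 2.1 1.1 3.4
  endloop
 endfacet
 facet normal -0.850 -0.525 0.055
  outer loop
   vertex 0.4 3.6 1.0
   vertex 2.1 1.1 3.4
   vertex 0.4 3.8 2.9
  endloop
 endfacet
 facet normal 0.383 0.919 -0.097
  outer loop
   vertex 0.4 3.6 1.0
   vertex 0.4 3.8 2.9
   vertex 3.1 2.4 0.3
  endloop
 endfacet
 facet normal -0.323 -0.831 -0.453
  outer loop
   vertex 1.7 2.4 1.3
   vertex 3.1 2.4 0.3
   vertex 2.1 1.1 3.4
  endloop
 endfacet
 facet normal -0.595 -0.729 -0.338
  outer loop
   vertex 1.7 2.4 1.3
   vertex 2.1 1.1 3.4
   vertex 0.4 3.6 1.0
  endloop
 endfacet
 facet normal -0.447 -0.640 -0.625
  outer loop
   vertex 1.7 2.4 1.3
   vertex 0.4 3.6 1.0
   vertex 3.1 2.4 0.3
  endloop
 endfacet
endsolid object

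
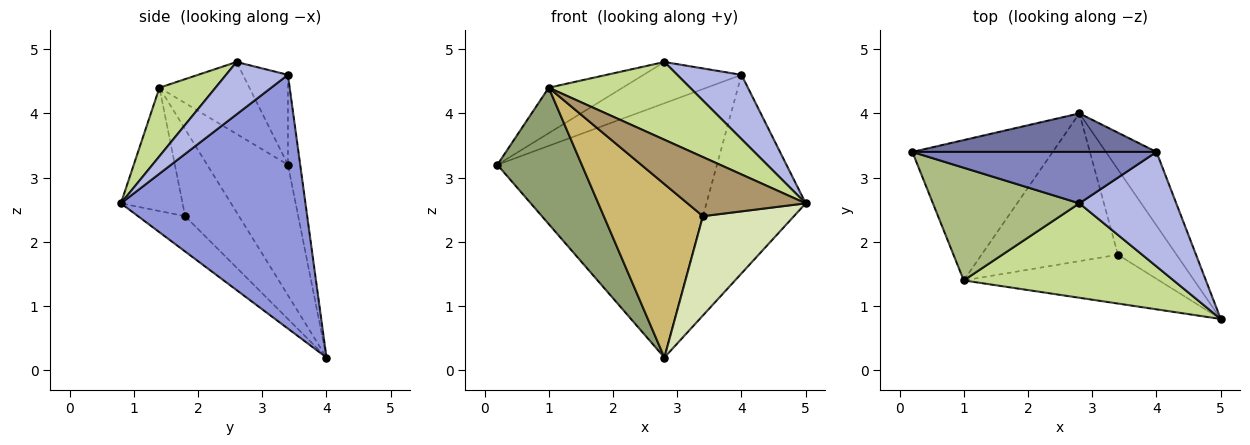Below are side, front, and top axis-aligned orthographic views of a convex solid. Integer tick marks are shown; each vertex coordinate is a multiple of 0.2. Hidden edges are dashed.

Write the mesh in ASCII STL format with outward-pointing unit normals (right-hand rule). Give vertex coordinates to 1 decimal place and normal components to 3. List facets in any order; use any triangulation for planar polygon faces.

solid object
 facet normal -0.055 0.987 0.150
  outer loop
   vertex 4.0 3.4 4.6
   vertex 2.8 4.0 0.2
   vertex 0.2 3.4 3.2
  endloop
 endfacet
 facet normal -0.276 0.602 0.750
  outer loop
   vertex 4.0 3.4 4.6
   vertex 0.2 3.4 3.2
   vertex 2.8 2.6 4.8
  endloop
 endfacet
 facet normal 0.867 0.467 -0.173
  outer loop
   vertex 4.0 3.4 4.6
   vertex 5.0 0.8 2.6
   vertex 2.8 4.0 0.2
  endloop
 endfacet
 facet normal 0.427 -0.443 0.789
  outer loop
   vertex 4.0 3.4 4.6
   vertex 2.8 2.6 4.8
   vertex 5.0 0.8 2.6
  endloop
 endfacet
 facet normal -0.555 -0.580 -0.597
  outer loop
   vertex 1.0 1.4 4.4
   vertex 0.2 3.4 3.2
   vertex 2.8 4.0 0.2
  endloop
 endfacet
 facet normal -0.415 0.341 0.844
  outer loop
   vertex 1.0 1.4 4.4
   vertex 2.8 2.6 4.8
   vertex 0.2 3.4 3.2
  endloop
 endfacet
 facet normal 0.244 -0.616 0.749
  outer loop
   vertex 1.0 1.4 4.4
   vertex 5.0 0.8 2.6
   vertex 2.8 2.6 4.8
  endloop
 endfacet
 facet normal -0.366 -0.706 -0.606
  outer loop
   vertex 3.4 1.8 2.4
   vertex 2.8 4.0 0.2
   vertex 5.0 0.8 2.6
  endloop
 endfacet
 facet normal -0.373 -0.715 -0.591
  outer loop
   vertex 3.4 1.8 2.4
   vertex 5.0 0.8 2.6
   vertex 1.0 1.4 4.4
  endloop
 endfacet
 facet normal -0.382 -0.703 -0.599
  outer loop
   vertex 3.4 1.8 2.4
   vertex 1.0 1.4 4.4
   vertex 2.8 4.0 0.2
  endloop
 endfacet
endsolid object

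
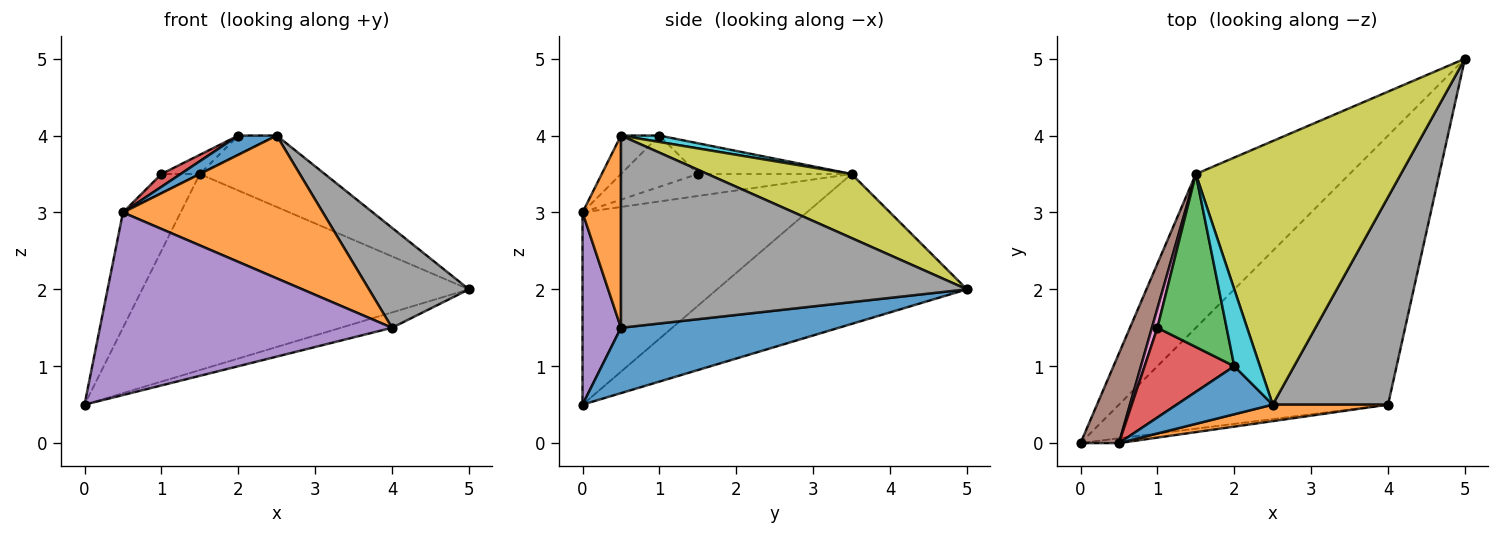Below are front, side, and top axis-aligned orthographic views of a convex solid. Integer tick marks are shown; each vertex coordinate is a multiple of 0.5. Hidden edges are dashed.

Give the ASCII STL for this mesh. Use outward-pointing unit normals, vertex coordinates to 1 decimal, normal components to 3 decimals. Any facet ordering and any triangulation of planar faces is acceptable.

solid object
 facet normal 0.236 0.055 -0.970
  outer loop
   vertex 4.0 0.5 1.5
   vertex 0.0 0.0 0.5
   vertex 5.0 5.0 2.0
  endloop
 endfacet
 facet normal -0.516 0.674 -0.529
  outer loop
   vertex 1.5 3.5 3.5
   vertex 5.0 5.0 2.0
   vertex 0.0 0.0 0.5
  endloop
 endfacet
 facet normal -0.404 0.101 0.909
  outer loop
   vertex 1.5 3.5 3.5
   vertex 1.0 1.5 3.5
   vertex 2.0 1.0 4.0
  endloop
 endfacet
 facet normal -0.492 -0.123 0.862
  outer loop
   vertex 0.5 0.0 3.0
   vertex 2.0 1.0 4.0
   vertex 1.0 1.5 3.5
  endloop
 endfacet
 facet normal 0.130 -0.991 -0.026
  outer loop
   vertex 0.5 0.0 3.0
   vertex 0.0 0.0 0.5
   vertex 4.0 0.5 1.5
  endloop
 endfacet
 facet normal -0.951 0.244 0.190
  outer loop
   vertex 0.5 0.0 3.0
   vertex 1.5 3.5 3.5
   vertex 0.0 0.0 0.5
  endloop
 endfacet
 facet normal -0.943 0.236 0.236
  outer loop
   vertex 0.5 0.0 3.0
   vertex 1.0 1.5 3.5
   vertex 1.5 3.5 3.5
  endloop
 endfacet
 facet normal 0.832 -0.240 0.499
  outer loop
   vertex 2.5 0.5 4.0
   vertex 4.0 0.5 1.5
   vertex 5.0 5.0 2.0
  endloop
 endfacet
 facet normal 0.289 0.250 0.924
  outer loop
   vertex 2.5 0.5 4.0
   vertex 5.0 5.0 2.0
   vertex 1.5 3.5 3.5
  endloop
 endfacet
 facet normal 0.236 0.236 0.943
  outer loop
   vertex 2.5 0.5 4.0
   vertex 1.5 3.5 3.5
   vertex 2.0 1.0 4.0
  endloop
 endfacet
 facet normal -0.348 -0.348 0.870
  outer loop
   vertex 2.5 0.5 4.0
   vertex 2.0 1.0 4.0
   vertex 0.5 0.0 3.0
  endloop
 endfacet
 facet normal 0.188 -0.976 0.113
  outer loop
   vertex 2.5 0.5 4.0
   vertex 0.5 0.0 3.0
   vertex 4.0 0.5 1.5
  endloop
 endfacet
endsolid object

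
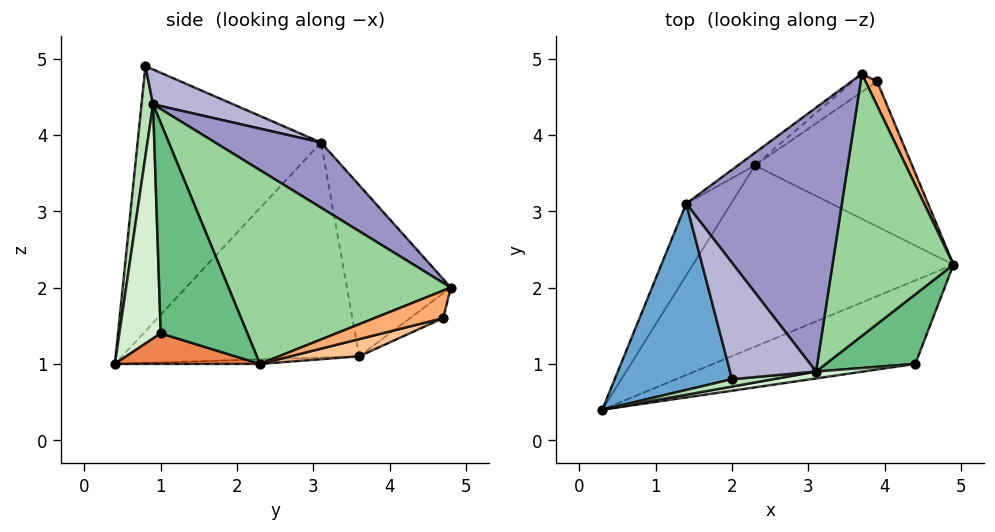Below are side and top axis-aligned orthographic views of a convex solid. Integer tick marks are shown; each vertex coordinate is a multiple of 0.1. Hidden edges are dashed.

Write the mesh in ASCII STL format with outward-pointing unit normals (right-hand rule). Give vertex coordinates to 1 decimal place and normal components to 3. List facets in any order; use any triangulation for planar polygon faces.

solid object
 facet normal -0.913 -0.062 0.404
  outer loop
   vertex 1.4 3.1 3.9
   vertex 0.3 0.4 1.0
   vertex 2.0 0.8 4.9
  endloop
 endfacet
 facet normal -0.017 0.042 -0.999
  outer loop
   vertex 2.3 3.6 1.1
   vertex 4.9 2.3 1.0
   vertex 0.3 0.4 1.0
  endloop
 endfacet
 facet normal -0.833 0.526 -0.174
  outer loop
   vertex 2.3 3.6 1.1
   vertex 0.3 0.4 1.0
   vertex 1.4 3.1 3.9
  endloop
 endfacet
 facet normal -0.626 0.777 -0.062
  outer loop
   vertex 2.3 3.6 1.1
   vertex 1.4 3.1 3.9
   vertex 3.7 4.8 2.0
  endloop
 endfacet
 facet normal 0.140 -0.340 -0.930
  outer loop
   vertex 4.4 1.0 1.4
   vertex 0.3 0.4 1.0
   vertex 4.9 2.3 1.0
  endloop
 endfacet
 facet normal 0.886 0.276 0.374
  outer loop
   vertex 3.9 4.7 1.6
   vertex 3.7 4.8 2.0
   vertex 4.9 2.3 1.0
  endloop
 endfacet
 facet normal 0.104 0.282 -0.954
  outer loop
   vertex 3.9 4.7 1.6
   vertex 4.9 2.3 1.0
   vertex 2.3 3.6 1.1
  endloop
 endfacet
 facet normal -0.424 0.805 -0.414
  outer loop
   vertex 3.9 4.7 1.6
   vertex 2.3 3.6 1.1
   vertex 3.7 4.8 2.0
  endloop
 endfacet
 facet normal 0.896 -0.228 0.381
  outer loop
   vertex 3.1 0.9 4.4
   vertex 4.4 1.0 1.4
   vertex 4.9 2.3 1.0
  endloop
 endfacet
 facet normal 0.833 0.192 0.520
  outer loop
   vertex 3.1 0.9 4.4
   vertex 4.9 2.3 1.0
   vertex 3.7 4.8 2.0
  endloop
 endfacet
 facet normal 0.114 -0.992 0.052
  outer loop
   vertex 3.1 0.9 4.4
   vertex 2.0 0.8 4.9
   vertex 0.3 0.4 1.0
  endloop
 endfacet
 facet normal 0.142 -0.989 0.029
  outer loop
   vertex 3.1 0.9 4.4
   vertex 0.3 0.4 1.0
   vertex 4.4 1.0 1.4
  endloop
 endfacet
 facet normal 0.344 0.453 0.822
  outer loop
   vertex 3.1 0.9 4.4
   vertex 3.7 4.8 2.0
   vertex 1.4 3.1 3.9
  endloop
 endfacet
 facet normal 0.336 0.448 0.829
  outer loop
   vertex 3.1 0.9 4.4
   vertex 1.4 3.1 3.9
   vertex 2.0 0.8 4.9
  endloop
 endfacet
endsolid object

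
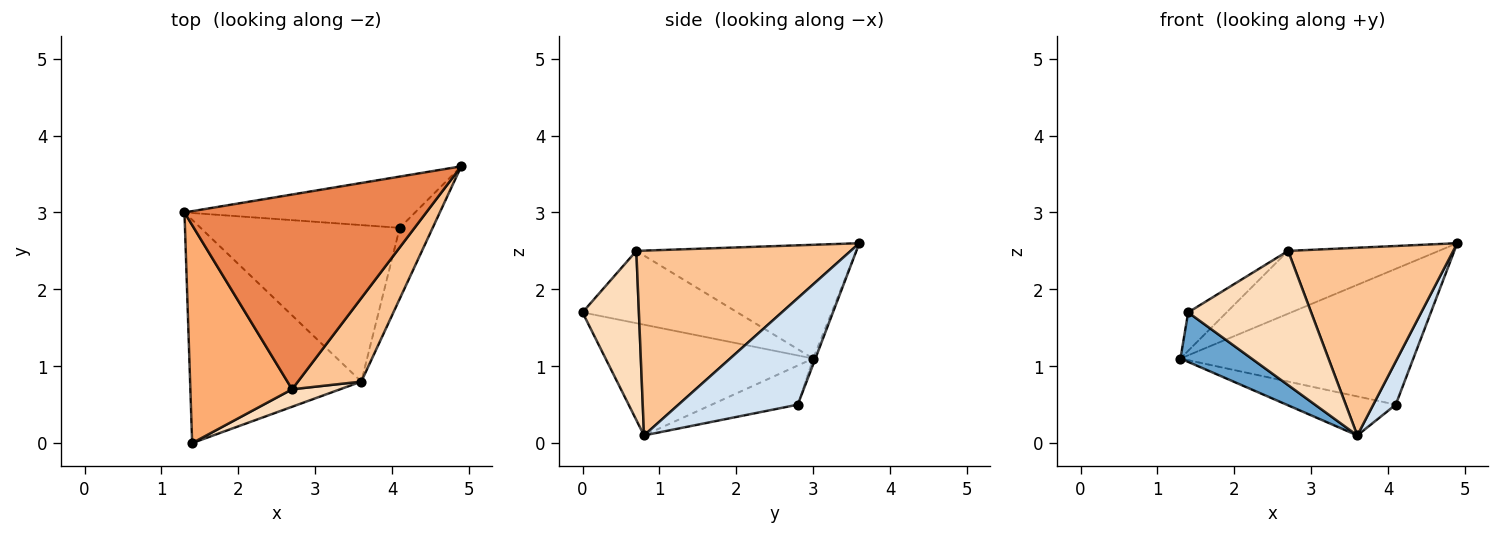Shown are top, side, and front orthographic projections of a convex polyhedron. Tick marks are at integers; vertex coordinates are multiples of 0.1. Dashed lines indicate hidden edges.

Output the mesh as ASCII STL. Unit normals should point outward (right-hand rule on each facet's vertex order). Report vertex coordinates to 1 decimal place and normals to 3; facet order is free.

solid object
 facet normal -0.534 -0.183 -0.826
  outer loop
   vertex 3.6 0.8 0.1
   vertex 1.4 0.0 1.7
   vertex 1.3 3.0 1.1
  endloop
 endfacet
 facet normal -0.009 0.936 -0.353
  outer loop
   vertex 4.1 2.8 0.5
   vertex 1.3 3.0 1.1
   vertex 4.9 3.6 2.6
  endloop
 endfacet
 facet normal -0.187 0.237 -0.953
  outer loop
   vertex 4.1 2.8 0.5
   vertex 3.6 0.8 0.1
   vertex 1.3 3.0 1.1
  endloop
 endfacet
 facet normal 0.940 -0.177 -0.291
  outer loop
   vertex 4.1 2.8 0.5
   vertex 4.9 3.6 2.6
   vertex 3.6 0.8 0.1
  endloop
 endfacet
 facet normal -0.409 0.280 0.869
  outer loop
   vertex 2.7 0.7 2.5
   vertex 4.9 3.6 2.6
   vertex 1.3 3.0 1.1
  endloop
 endfacet
 facet normal -0.573 0.142 0.807
  outer loop
   vertex 2.7 0.7 2.5
   vertex 1.3 3.0 1.1
   vertex 1.4 0.0 1.7
  endloop
 endfacet
 facet normal 0.764 -0.589 0.262
  outer loop
   vertex 2.7 0.7 2.5
   vertex 3.6 0.8 0.1
   vertex 4.9 3.6 2.6
  endloop
 endfacet
 facet normal 0.414 -0.903 0.118
  outer loop
   vertex 2.7 0.7 2.5
   vertex 1.4 0.0 1.7
   vertex 3.6 0.8 0.1
  endloop
 endfacet
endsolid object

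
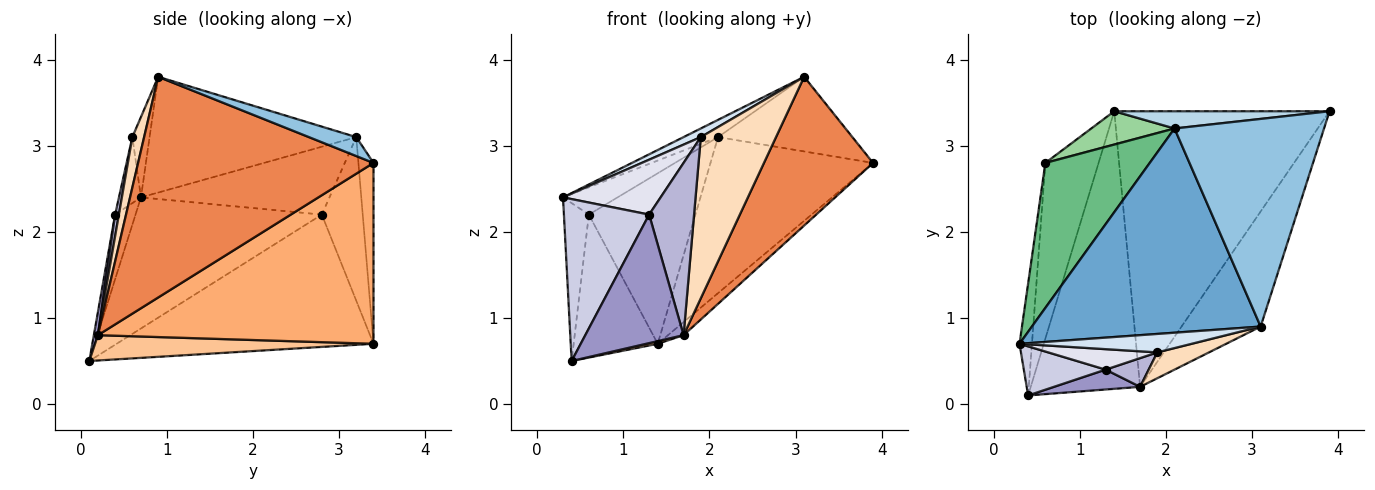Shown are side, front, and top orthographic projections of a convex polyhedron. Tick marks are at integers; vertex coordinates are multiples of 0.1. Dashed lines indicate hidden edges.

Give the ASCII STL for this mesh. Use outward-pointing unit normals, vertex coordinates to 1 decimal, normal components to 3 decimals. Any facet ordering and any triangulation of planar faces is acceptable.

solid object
 facet normal -0.450 0.075 0.890
  outer loop
   vertex 2.1 3.2 3.1
   vertex 0.3 0.7 2.4
   vertex 3.1 0.9 3.8
  endloop
 endfacet
 facet normal 0.118 0.336 0.934
  outer loop
   vertex 2.1 3.2 3.1
   vertex 3.1 0.9 3.8
   vertex 3.9 3.4 2.8
  endloop
 endfacet
 facet normal -0.092 0.990 0.109
  outer loop
   vertex 2.1 3.2 3.1
   vertex 3.9 3.4 2.8
   vertex 1.4 3.4 0.7
  endloop
 endfacet
 facet normal -0.389 -0.389 0.835
  outer loop
   vertex 1.9 0.6 3.1
   vertex 3.1 0.9 3.8
   vertex 0.3 0.7 2.4
  endloop
 endfacet
 facet normal 0.863 -0.400 -0.309
  outer loop
   vertex 1.7 0.2 0.8
   vertex 3.9 3.4 2.8
   vertex 3.1 0.9 3.8
  endloop
 endfacet
 facet normal 0.643 0.036 -0.765
  outer loop
   vertex 1.7 0.2 0.8
   vertex 1.4 3.4 0.7
   vertex 3.9 3.4 2.8
  endloop
 endfacet
 facet normal 0.226 -0.009 -0.974
  outer loop
   vertex 1.7 0.2 0.8
   vertex 0.4 0.1 0.5
   vertex 1.4 3.4 0.7
  endloop
 endfacet
 facet normal 0.153 -0.976 0.156
  outer loop
   vertex 1.7 0.2 0.8
   vertex 3.1 0.9 3.8
   vertex 1.9 0.6 3.1
  endloop
 endfacet
 facet normal -0.538 0.156 0.828
  outer loop
   vertex 0.6 2.8 2.2
   vertex 0.3 0.7 2.4
   vertex 2.1 3.2 3.1
  endloop
 endfacet
 facet normal -0.353 0.918 0.179
  outer loop
   vertex 0.6 2.8 2.2
   vertex 2.1 3.2 3.1
   vertex 1.4 3.4 0.7
  endloop
 endfacet
 facet normal -0.987 0.132 -0.094
  outer loop
   vertex 0.6 2.8 2.2
   vertex 0.4 0.1 0.5
   vertex 0.3 0.7 2.4
  endloop
 endfacet
 facet normal -0.888 0.291 -0.357
  outer loop
   vertex 0.6 2.8 2.2
   vertex 1.4 3.4 0.7
   vertex 0.4 0.1 0.5
  endloop
 endfacet
 facet normal 0.041 -0.987 0.153
  outer loop
   vertex 1.3 0.4 2.2
   vertex 0.4 0.1 0.5
   vertex 1.7 0.2 0.8
  endloop
 endfacet
 facet normal 0.082 -0.983 0.164
  outer loop
   vertex 1.3 0.4 2.2
   vertex 1.7 0.2 0.8
   vertex 1.9 0.6 3.1
  endloop
 endfacet
 facet normal -0.223 -0.933 0.283
  outer loop
   vertex 1.3 0.4 2.2
   vertex 0.3 0.7 2.4
   vertex 0.4 0.1 0.5
  endloop
 endfacet
 facet normal -0.207 -0.917 0.342
  outer loop
   vertex 1.3 0.4 2.2
   vertex 1.9 0.6 3.1
   vertex 0.3 0.7 2.4
  endloop
 endfacet
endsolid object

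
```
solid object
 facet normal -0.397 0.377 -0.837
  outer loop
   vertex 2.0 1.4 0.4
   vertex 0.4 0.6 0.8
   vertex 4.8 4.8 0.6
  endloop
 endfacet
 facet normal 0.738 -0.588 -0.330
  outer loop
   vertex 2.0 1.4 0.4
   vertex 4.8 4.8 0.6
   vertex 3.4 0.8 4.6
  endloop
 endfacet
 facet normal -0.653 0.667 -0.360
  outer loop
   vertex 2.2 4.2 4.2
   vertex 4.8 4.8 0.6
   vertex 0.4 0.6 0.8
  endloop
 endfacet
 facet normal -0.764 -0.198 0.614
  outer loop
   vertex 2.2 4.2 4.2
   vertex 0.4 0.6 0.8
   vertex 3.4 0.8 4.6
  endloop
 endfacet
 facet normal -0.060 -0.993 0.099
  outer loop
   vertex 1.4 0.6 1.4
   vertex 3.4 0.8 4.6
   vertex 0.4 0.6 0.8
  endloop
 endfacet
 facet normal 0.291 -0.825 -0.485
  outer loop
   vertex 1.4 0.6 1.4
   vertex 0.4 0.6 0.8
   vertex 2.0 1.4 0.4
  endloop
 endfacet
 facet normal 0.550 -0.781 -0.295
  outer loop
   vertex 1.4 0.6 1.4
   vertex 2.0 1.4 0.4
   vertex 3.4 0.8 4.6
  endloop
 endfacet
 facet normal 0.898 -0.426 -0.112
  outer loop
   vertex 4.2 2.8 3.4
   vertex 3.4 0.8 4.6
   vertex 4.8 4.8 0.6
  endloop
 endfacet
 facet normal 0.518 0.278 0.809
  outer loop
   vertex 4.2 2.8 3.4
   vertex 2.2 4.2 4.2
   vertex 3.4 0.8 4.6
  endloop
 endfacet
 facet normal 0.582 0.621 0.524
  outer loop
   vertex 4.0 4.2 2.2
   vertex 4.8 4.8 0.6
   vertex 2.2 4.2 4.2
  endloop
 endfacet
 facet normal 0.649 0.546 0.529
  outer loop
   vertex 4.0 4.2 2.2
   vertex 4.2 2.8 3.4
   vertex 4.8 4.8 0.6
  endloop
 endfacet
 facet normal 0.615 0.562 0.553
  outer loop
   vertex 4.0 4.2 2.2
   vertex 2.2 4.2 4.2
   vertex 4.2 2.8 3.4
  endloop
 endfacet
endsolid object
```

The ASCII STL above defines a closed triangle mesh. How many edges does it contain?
18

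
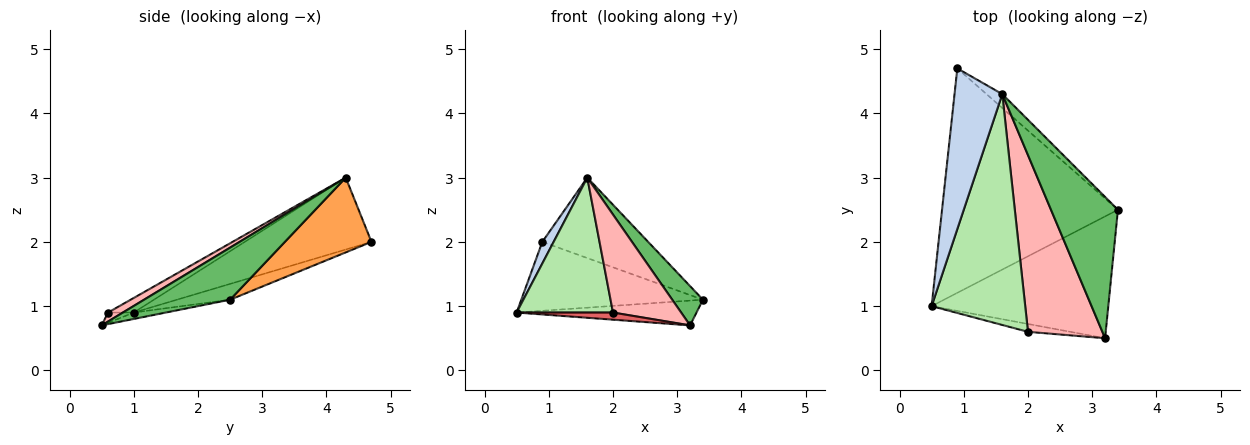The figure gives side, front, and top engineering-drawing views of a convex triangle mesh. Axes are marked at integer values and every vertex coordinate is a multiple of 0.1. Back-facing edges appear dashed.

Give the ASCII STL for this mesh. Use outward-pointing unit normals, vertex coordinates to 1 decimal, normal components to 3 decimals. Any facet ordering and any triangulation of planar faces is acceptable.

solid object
 facet normal -0.086 0.292 -0.952
  outer loop
   vertex 0.9 4.7 2.0
   vertex 3.4 2.5 1.1
   vertex 0.5 1.0 0.9
  endloop
 endfacet
 facet normal -0.831 -0.074 0.552
  outer loop
   vertex 1.6 4.3 3.0
   vertex 0.9 4.7 2.0
   vertex 0.5 1.0 0.9
  endloop
 endfacet
 facet normal 0.628 0.767 -0.132
  outer loop
   vertex 1.6 4.3 3.0
   vertex 3.4 2.5 1.1
   vertex 0.9 4.7 2.0
  endloop
 endfacet
 facet normal -0.036 0.199 -0.979
  outer loop
   vertex 3.2 0.5 0.7
   vertex 0.5 1.0 0.9
   vertex 3.4 2.5 1.1
  endloop
 endfacet
 facet normal 0.600 -0.214 0.771
  outer loop
   vertex 3.2 0.5 0.7
   vertex 3.4 2.5 1.1
   vertex 1.6 4.3 3.0
  endloop
 endfacet
 facet normal -0.133 -0.500 0.856
  outer loop
   vertex 2.0 0.6 0.9
   vertex 1.6 4.3 3.0
   vertex 0.5 1.0 0.9
  endloop
 endfacet
 facet normal -0.177 -0.662 -0.728
  outer loop
   vertex 2.0 0.6 0.9
   vertex 0.5 1.0 0.9
   vertex 3.2 0.5 0.7
  endloop
 endfacet
 facet normal 0.105 -0.482 0.870
  outer loop
   vertex 2.0 0.6 0.9
   vertex 3.2 0.5 0.7
   vertex 1.6 4.3 3.0
  endloop
 endfacet
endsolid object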